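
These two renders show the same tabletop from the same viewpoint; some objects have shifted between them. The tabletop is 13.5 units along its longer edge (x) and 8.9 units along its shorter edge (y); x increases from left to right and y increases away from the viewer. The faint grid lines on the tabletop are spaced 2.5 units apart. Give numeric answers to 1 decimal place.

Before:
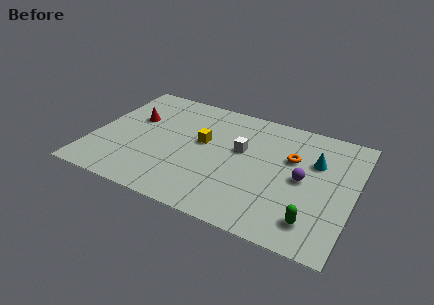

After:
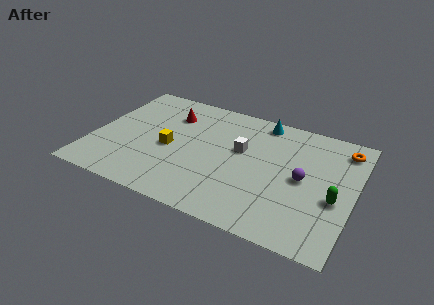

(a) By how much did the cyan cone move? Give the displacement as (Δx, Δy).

(-3.0, 2.0)

The cyan cone started near (11.4, 5.9) and ended near (8.4, 7.9).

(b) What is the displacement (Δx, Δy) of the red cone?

(1.8, 1.0)

From the two frames, the red cone sits at roughly (1.9, 5.6) before and (3.7, 6.6) after.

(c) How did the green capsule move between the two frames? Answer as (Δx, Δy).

(0.9, 1.9)

From the two frames, the green capsule sits at roughly (11.7, 1.7) before and (12.6, 3.6) after.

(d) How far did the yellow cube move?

1.9

The yellow cube moved from about (5.6, 5.1) to (4.0, 4.0), a distance of √(1.6² + 1.1²) ≈ 1.9.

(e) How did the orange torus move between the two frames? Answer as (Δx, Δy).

(2.5, 1.7)

The orange torus was at about (10.2, 5.7) and moved to about (12.7, 7.4).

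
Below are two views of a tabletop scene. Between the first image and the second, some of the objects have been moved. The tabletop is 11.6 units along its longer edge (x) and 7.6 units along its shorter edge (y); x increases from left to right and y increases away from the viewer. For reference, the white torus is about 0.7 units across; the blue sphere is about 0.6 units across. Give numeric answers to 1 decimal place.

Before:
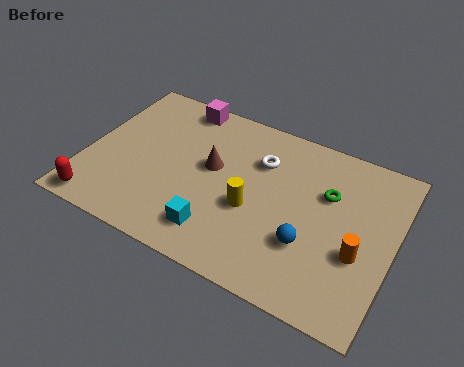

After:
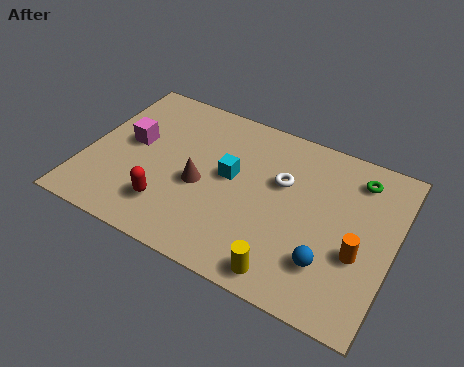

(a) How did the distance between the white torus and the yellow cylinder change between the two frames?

+1.7

They were about 2.3 units apart before and 4.0 after — 1.7 units further apart.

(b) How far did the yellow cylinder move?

2.7

The yellow cylinder moved from about (6.4, 3.1) to (8.0, 0.9), a distance of √(1.6² + 2.2²) ≈ 2.7.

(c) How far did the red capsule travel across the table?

2.7

From (0.9, 0.8) to (3.4, 1.8), the red capsule covered √(2.5² + 1.0²) ≈ 2.7 units.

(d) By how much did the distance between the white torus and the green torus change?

+0.4

The distance was about 2.6 in the first image and 3.0 in the second, so they moved 0.4 units further apart.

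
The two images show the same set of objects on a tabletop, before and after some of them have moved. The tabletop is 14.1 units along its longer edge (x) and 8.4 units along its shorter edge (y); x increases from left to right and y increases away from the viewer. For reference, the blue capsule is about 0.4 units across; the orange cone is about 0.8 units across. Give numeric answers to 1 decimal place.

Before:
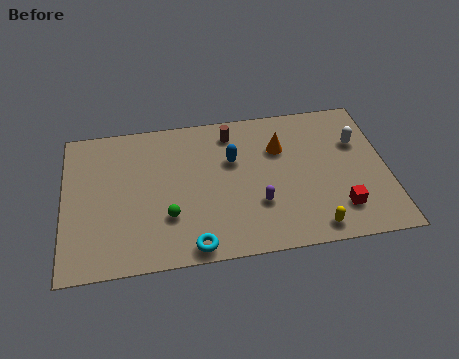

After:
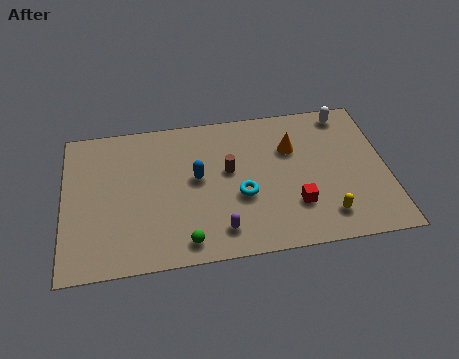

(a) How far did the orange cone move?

0.5

From (9.5, 5.8) to (10.0, 5.7), the orange cone covered √(0.5² + 0.1²) ≈ 0.5 units.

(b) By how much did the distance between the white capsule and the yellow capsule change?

+0.8

The distance was about 5.1 in the first image and 5.9 in the second, so they moved 0.8 units further apart.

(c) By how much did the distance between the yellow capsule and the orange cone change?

-0.6

They were about 4.9 units apart before and 4.3 after — 0.6 units closer together.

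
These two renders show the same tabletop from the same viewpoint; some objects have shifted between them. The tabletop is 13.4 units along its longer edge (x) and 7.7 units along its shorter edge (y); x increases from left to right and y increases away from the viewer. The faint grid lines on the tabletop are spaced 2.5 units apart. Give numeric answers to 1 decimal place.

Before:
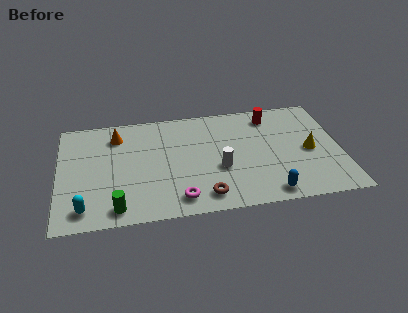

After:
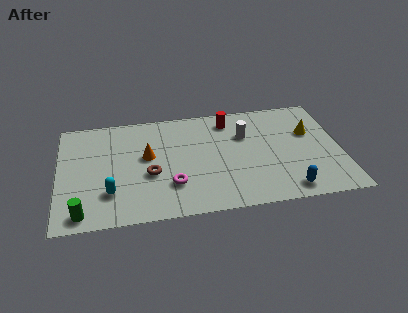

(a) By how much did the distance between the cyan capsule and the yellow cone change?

-1.0

They were about 11.0 units apart before and 10.0 after — 1.0 units closer together.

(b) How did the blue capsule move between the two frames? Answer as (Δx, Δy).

(0.9, 0.1)

From the two frames, the blue capsule sits at roughly (9.8, 0.9) before and (10.7, 1.0) after.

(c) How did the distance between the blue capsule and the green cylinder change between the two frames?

+2.5

They were about 7.1 units apart before and 9.6 after — 2.5 units further apart.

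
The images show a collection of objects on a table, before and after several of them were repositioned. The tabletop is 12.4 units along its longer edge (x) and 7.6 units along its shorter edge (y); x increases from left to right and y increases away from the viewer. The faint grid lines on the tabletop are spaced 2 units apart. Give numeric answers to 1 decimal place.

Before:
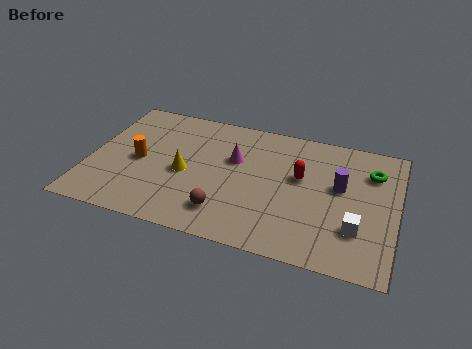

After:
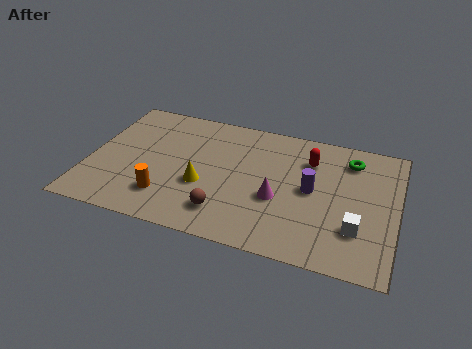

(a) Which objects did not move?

the brown sphere and the white cube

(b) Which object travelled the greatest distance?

the magenta cone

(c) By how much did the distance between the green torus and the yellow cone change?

-1.2

Before: roughly 7.7 units apart; after: 6.5. That's 1.2 units closer together.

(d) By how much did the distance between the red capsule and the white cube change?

+0.7

They were about 3.3 units apart before and 4.0 after — 0.7 units further apart.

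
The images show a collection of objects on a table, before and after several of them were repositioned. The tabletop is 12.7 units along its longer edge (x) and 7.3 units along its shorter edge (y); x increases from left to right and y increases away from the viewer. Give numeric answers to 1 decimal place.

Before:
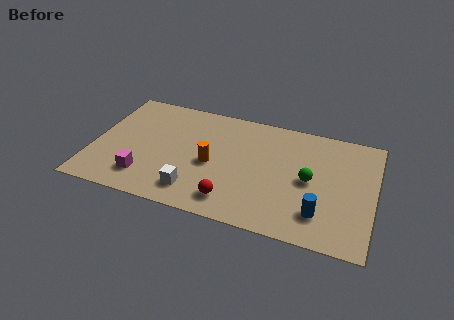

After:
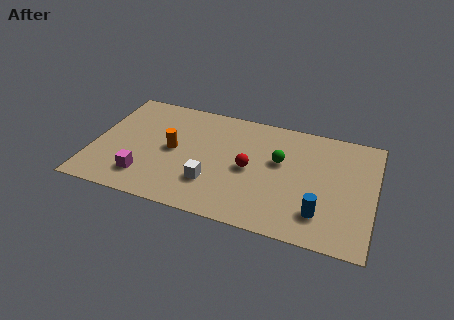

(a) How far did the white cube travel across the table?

1.0

The white cube moved from about (4.8, 1.4) to (5.5, 2.1), a distance of √(0.7² + 0.7²) ≈ 1.0.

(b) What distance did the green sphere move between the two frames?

1.6

The green sphere moved from about (9.8, 3.6) to (8.4, 4.4), a distance of √(1.4² + 0.8²) ≈ 1.6.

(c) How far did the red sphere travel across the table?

2.3

The red sphere moved from about (6.5, 1.3) to (7.1, 3.5), a distance of √(0.6² + 2.2²) ≈ 2.3.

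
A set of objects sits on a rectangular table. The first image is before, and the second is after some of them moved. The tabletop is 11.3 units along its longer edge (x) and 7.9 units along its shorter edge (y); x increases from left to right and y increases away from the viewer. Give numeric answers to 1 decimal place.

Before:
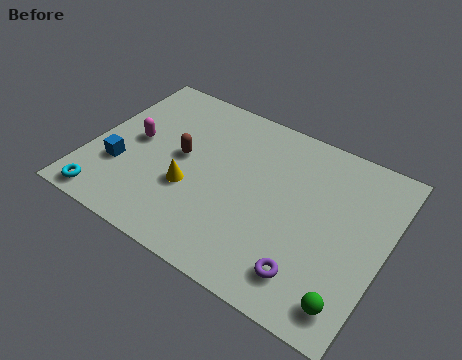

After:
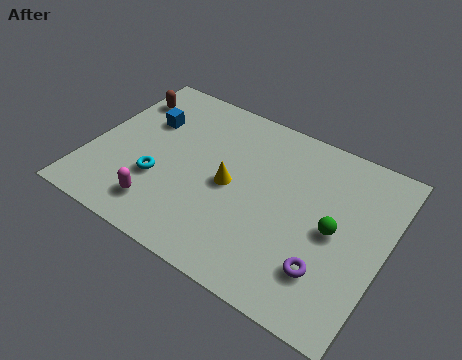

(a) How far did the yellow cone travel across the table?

1.7

From (4.0, 2.9) to (5.4, 3.8), the yellow cone covered √(1.4² + 0.9²) ≈ 1.7 units.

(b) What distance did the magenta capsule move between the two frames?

3.0

The magenta capsule moved from about (1.6, 4.1) to (3.1, 1.5), a distance of √(1.5² + 2.6²) ≈ 3.0.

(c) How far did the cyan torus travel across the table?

2.5

The cyan torus was near (1.1, 0.8) before and (2.8, 2.7) after, so it travelled √(1.7² + 1.9²) ≈ 2.5 units.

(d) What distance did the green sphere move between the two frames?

2.8

The green sphere moved from about (10.4, 1.2) to (9.4, 3.8), a distance of √(1.0² + 2.6²) ≈ 2.8.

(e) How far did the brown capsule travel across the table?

3.2

The brown capsule was near (3.4, 4.2) before and (0.8, 6.1) after, so it travelled √(2.6² + 1.9²) ≈ 3.2 units.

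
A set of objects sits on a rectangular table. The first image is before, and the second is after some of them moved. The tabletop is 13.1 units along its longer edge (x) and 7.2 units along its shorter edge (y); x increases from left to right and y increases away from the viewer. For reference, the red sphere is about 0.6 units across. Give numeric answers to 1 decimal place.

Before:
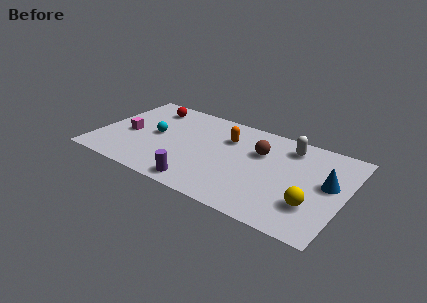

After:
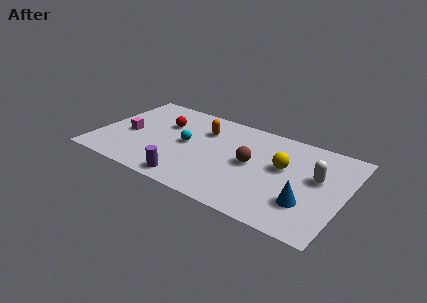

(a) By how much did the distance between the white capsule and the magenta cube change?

+1.3

Before: roughly 8.7 units apart; after: 10.0. That's 1.3 units further apart.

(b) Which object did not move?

the magenta cube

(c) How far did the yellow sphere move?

2.8

The yellow sphere was near (11.6, 2.1) before and (9.8, 4.2) after, so it travelled √(1.8² + 2.1²) ≈ 2.8 units.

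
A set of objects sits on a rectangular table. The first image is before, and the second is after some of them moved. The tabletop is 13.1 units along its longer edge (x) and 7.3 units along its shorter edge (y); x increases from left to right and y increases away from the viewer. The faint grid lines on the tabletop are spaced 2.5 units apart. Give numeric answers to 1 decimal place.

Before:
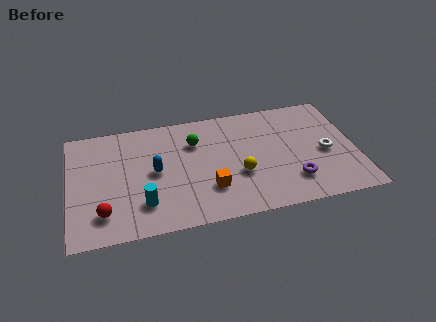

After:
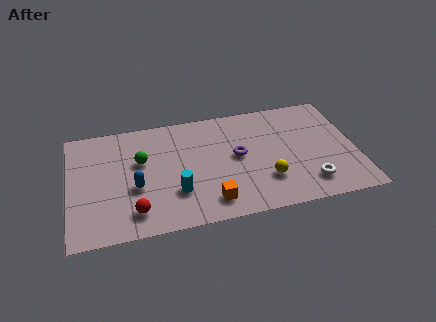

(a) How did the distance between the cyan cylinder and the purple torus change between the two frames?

-3.4

The distance was about 6.8 in the first image and 3.4 in the second, so they moved 3.4 units closer together.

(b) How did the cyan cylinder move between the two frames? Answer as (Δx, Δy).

(1.5, 0.4)

From the two frames, the cyan cylinder sits at roughly (3.3, 1.8) before and (4.8, 2.2) after.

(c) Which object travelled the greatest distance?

the purple torus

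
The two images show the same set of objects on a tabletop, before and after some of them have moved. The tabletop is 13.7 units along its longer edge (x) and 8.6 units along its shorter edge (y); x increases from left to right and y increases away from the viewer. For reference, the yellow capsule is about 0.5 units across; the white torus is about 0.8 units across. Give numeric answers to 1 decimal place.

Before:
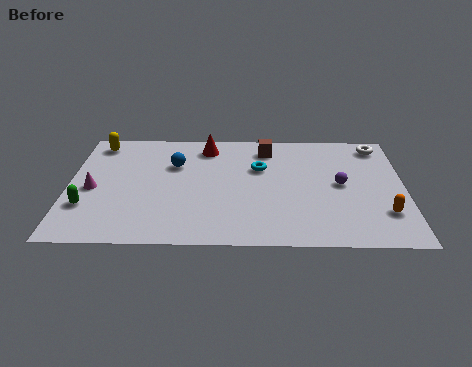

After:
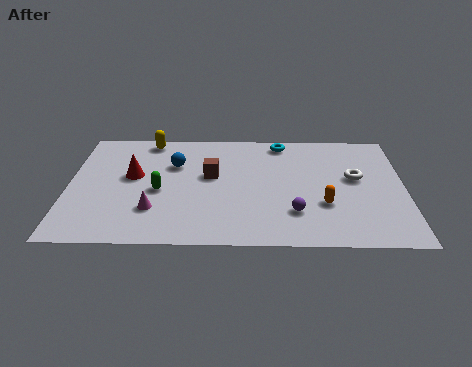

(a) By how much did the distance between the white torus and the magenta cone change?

-3.6

The distance was about 12.2 in the first image and 8.6 in the second, so they moved 3.6 units closer together.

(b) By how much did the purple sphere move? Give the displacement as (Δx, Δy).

(-1.9, -2.1)

The purple sphere was at about (11.1, 4.4) and moved to about (9.2, 2.3).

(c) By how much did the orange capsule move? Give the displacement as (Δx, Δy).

(-2.4, 0.6)

The orange capsule started near (12.8, 2.3) and ended near (10.4, 2.9).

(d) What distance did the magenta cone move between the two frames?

2.9

The magenta cone was near (1.0, 3.9) before and (3.5, 2.4) after, so it travelled √(2.5² + 1.5²) ≈ 2.9 units.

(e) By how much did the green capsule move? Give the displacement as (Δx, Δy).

(2.9, 1.2)

The green capsule started near (0.8, 2.6) and ended near (3.7, 3.8).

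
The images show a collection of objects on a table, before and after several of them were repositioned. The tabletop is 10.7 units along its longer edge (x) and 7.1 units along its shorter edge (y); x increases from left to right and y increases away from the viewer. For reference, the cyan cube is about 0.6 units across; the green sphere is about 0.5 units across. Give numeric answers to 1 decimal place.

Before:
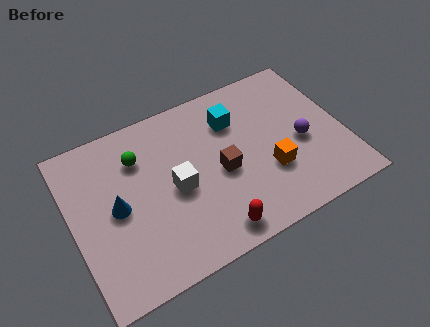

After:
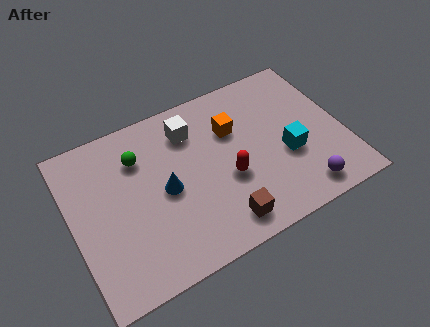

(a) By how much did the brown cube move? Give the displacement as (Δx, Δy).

(-0.3, -2.1)

The brown cube started near (5.8, 3.2) and ended near (5.5, 1.1).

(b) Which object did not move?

the green sphere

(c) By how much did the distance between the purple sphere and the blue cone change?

-1.7

They were about 7.3 units apart before and 5.6 after — 1.7 units closer together.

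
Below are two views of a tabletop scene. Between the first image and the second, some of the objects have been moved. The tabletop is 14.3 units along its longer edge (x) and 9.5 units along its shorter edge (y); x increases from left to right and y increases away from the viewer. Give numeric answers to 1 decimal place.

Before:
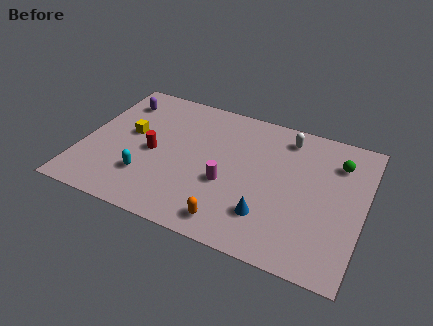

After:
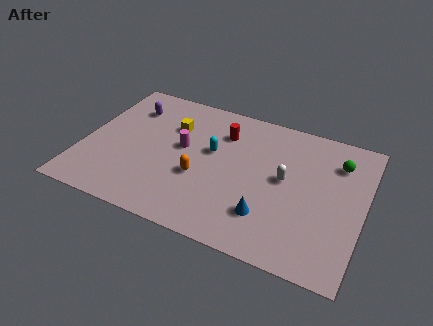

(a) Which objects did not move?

the blue cone and the green sphere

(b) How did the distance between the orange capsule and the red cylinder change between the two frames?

-1.8

They were about 5.4 units apart before and 3.6 after — 1.8 units closer together.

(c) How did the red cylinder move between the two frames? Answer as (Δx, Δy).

(3.3, 2.7)

From the two frames, the red cylinder sits at roughly (3.6, 4.4) before and (6.9, 7.1) after.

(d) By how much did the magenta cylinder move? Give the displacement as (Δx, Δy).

(-2.5, 1.6)

The magenta cylinder was at about (7.5, 3.7) and moved to about (5.0, 5.3).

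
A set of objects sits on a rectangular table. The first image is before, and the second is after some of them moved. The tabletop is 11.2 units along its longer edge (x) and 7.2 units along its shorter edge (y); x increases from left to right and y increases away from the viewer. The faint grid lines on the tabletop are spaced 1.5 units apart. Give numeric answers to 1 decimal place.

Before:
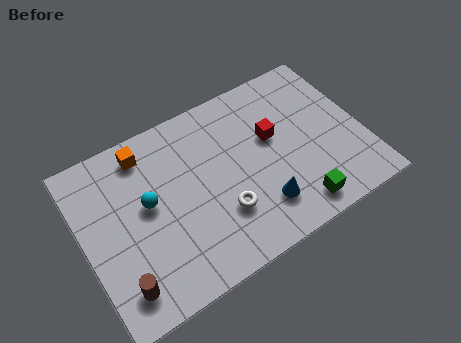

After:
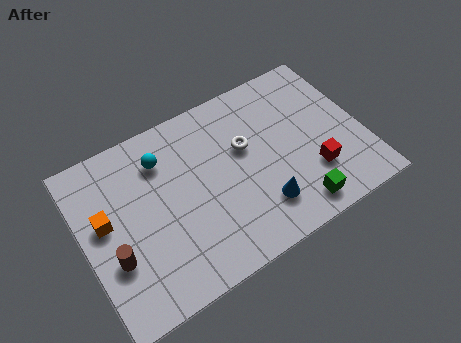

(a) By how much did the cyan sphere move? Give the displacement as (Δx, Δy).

(0.8, 1.5)

From the two frames, the cyan sphere sits at roughly (2.6, 4.0) before and (3.4, 5.5) after.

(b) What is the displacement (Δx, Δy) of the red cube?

(1.3, -2.2)

From the two frames, the red cube sits at roughly (7.7, 4.3) before and (9.0, 2.1) after.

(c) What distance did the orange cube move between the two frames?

2.8

The orange cube was near (2.8, 6.1) before and (0.9, 4.1) after, so it travelled √(1.9² + 2.0²) ≈ 2.8 units.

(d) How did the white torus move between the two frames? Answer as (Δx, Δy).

(1.3, 2.2)

The white torus started near (5.3, 2.2) and ended near (6.6, 4.4).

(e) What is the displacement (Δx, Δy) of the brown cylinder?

(-0.1, 1.2)

From the two frames, the brown cylinder sits at roughly (1.1, 1.3) before and (1.0, 2.5) after.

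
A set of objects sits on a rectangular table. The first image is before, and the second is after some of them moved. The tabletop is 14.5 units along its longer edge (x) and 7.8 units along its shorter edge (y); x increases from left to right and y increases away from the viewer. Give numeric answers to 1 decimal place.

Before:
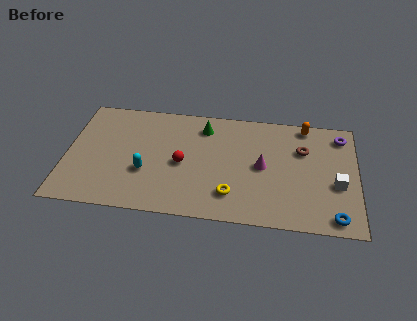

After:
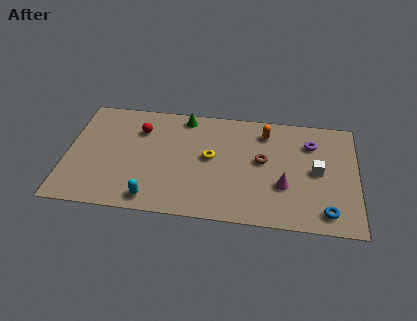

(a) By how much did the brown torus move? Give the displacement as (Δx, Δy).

(-2.0, -1.0)

From the two frames, the brown torus sits at roughly (11.8, 5.3) before and (9.8, 4.3) after.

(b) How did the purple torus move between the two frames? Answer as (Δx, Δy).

(-1.5, -0.7)

The purple torus started near (13.7, 6.5) and ended near (12.2, 5.8).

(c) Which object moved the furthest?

the red sphere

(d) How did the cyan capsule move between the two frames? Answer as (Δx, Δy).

(0.4, -1.8)

The cyan capsule was at about (4.0, 2.8) and moved to about (4.4, 1.0).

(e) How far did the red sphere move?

3.0

The red sphere moved from about (5.8, 3.6) to (3.6, 5.7), a distance of √(2.2² + 2.1²) ≈ 3.0.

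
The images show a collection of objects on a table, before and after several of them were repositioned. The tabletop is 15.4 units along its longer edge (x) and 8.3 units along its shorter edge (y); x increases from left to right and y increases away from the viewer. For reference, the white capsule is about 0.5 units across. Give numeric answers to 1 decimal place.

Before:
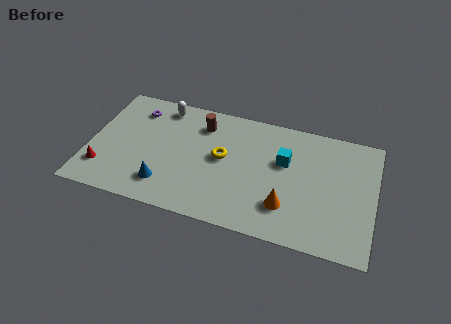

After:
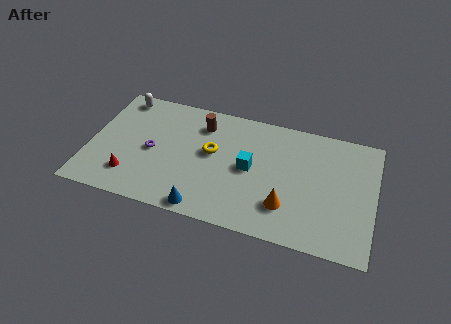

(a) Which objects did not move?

the orange cone and the brown cylinder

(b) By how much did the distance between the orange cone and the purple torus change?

-2.0

They were about 9.6 units apart before and 7.6 after — 2.0 units closer together.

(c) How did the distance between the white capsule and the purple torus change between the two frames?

+2.4

Before: roughly 1.5 units apart; after: 3.9. That's 2.4 units further apart.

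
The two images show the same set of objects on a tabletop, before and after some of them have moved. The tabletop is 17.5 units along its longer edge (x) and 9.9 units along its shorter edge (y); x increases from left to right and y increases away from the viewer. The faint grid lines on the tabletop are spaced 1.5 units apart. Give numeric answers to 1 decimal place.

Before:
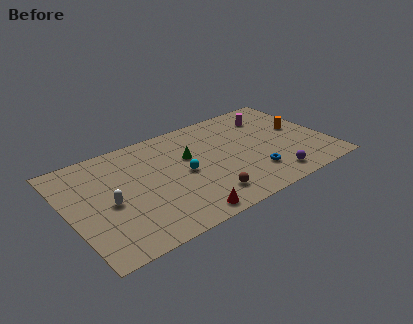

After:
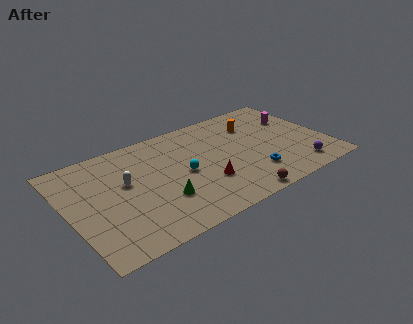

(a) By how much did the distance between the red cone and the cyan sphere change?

-1.9

The distance was about 3.9 in the first image and 2.0 in the second, so they moved 1.9 units closer together.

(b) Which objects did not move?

the cyan sphere and the blue torus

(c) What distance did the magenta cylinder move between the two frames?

1.9

From (14.3, 7.7) to (15.9, 6.7), the magenta cylinder covered √(1.6² + 1.0²) ≈ 1.9 units.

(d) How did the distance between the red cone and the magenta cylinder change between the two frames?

-2.1

The distance was about 9.9 in the first image and 7.8 in the second, so they moved 2.1 units closer together.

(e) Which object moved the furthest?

the green cone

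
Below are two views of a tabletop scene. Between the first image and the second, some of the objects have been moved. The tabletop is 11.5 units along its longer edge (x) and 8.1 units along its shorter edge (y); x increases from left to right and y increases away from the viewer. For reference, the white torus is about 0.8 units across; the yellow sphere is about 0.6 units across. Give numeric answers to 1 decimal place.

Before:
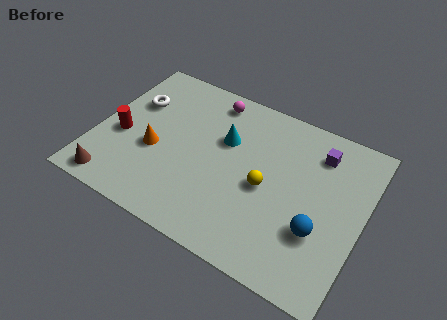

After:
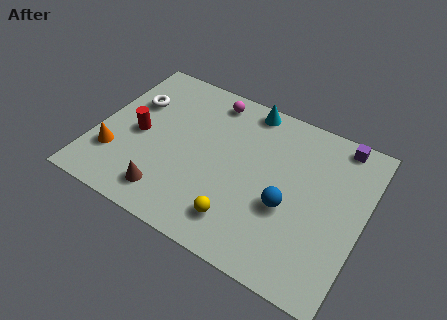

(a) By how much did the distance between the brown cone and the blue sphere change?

-3.6

Before: roughly 8.8 units apart; after: 5.2. That's 3.6 units closer together.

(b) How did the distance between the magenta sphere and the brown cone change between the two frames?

-1.2

Before: roughly 6.9 units apart; after: 5.7. That's 1.2 units closer together.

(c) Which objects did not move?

the white torus and the magenta sphere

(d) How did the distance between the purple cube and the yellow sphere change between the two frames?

+3.4

Before: roughly 3.3 units apart; after: 6.7. That's 3.4 units further apart.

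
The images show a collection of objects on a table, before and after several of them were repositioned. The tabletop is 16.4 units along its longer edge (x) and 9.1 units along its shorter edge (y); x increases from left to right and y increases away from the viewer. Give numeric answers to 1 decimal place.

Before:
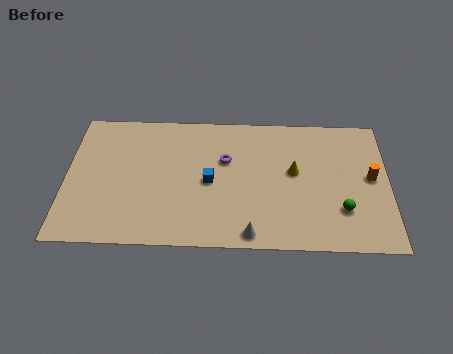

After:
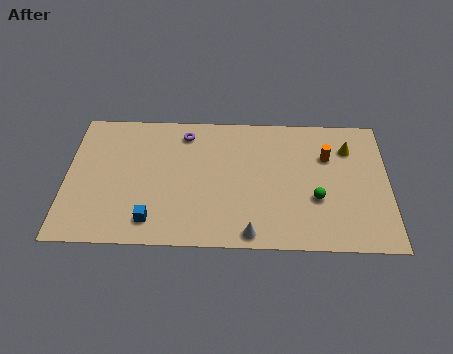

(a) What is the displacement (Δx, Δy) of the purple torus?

(-2.1, 1.8)

From the two frames, the purple torus sits at roughly (8.1, 5.8) before and (6.0, 7.6) after.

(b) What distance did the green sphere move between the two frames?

1.5

The green sphere was near (14.0, 2.6) before and (12.7, 3.3) after, so it travelled √(1.3² + 0.7²) ≈ 1.5 units.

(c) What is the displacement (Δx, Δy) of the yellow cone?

(2.8, 1.7)

From the two frames, the yellow cone sits at roughly (11.6, 5.1) before and (14.4, 6.8) after.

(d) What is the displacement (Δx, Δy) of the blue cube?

(-2.9, -2.7)

The blue cube was at about (7.3, 4.3) and moved to about (4.4, 1.6).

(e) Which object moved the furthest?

the blue cube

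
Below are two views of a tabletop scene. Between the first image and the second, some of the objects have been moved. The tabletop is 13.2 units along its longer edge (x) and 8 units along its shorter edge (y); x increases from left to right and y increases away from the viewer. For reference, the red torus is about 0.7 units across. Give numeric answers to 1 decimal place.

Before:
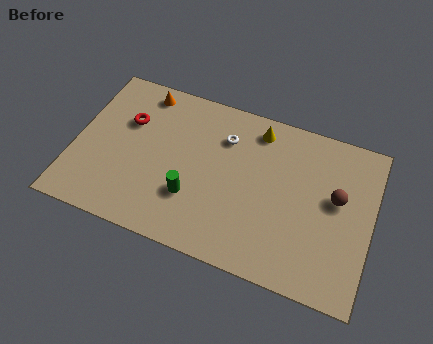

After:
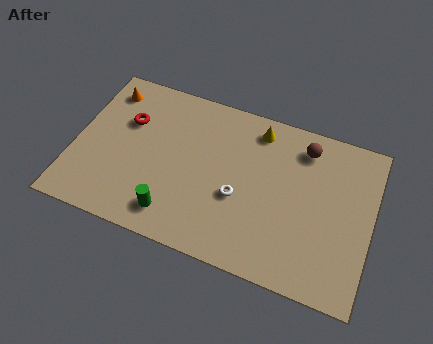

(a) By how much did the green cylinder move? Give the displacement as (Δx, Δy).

(-0.7, -1.1)

From the two frames, the green cylinder sits at roughly (5.4, 2.5) before and (4.7, 1.4) after.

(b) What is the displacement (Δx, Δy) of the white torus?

(0.9, -2.7)

The white torus was at about (6.5, 5.9) and moved to about (7.4, 3.2).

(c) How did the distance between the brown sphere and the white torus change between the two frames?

-1.0

Before: roughly 5.3 units apart; after: 4.3. That's 1.0 units closer together.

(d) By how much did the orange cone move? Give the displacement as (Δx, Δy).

(-1.6, -0.4)

The orange cone started near (2.7, 7.0) and ended near (1.1, 6.6).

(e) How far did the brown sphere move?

2.6

From (11.6, 4.6) to (10.0, 6.6), the brown sphere covered √(1.6² + 2.0²) ≈ 2.6 units.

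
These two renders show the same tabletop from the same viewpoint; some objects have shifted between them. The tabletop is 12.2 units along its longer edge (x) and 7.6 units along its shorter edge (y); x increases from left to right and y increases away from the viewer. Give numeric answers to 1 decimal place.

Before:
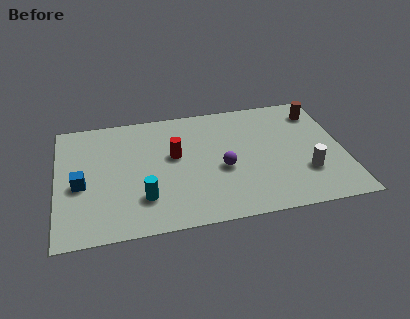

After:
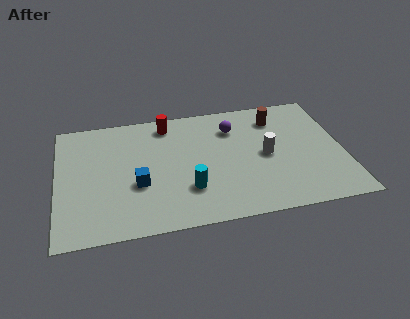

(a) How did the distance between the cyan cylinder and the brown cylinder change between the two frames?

-3.2

They were about 8.7 units apart before and 5.5 after — 3.2 units closer together.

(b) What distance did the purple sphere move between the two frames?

2.6

The purple sphere moved from about (7.0, 3.2) to (7.6, 5.7), a distance of √(0.6² + 2.5²) ≈ 2.6.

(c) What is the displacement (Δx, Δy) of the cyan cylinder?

(1.9, 0.2)

The cyan cylinder started near (3.6, 2.0) and ended near (5.5, 2.2).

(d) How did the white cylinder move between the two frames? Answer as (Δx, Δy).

(-1.6, 1.4)

The white cylinder was at about (10.5, 2.3) and moved to about (8.9, 3.7).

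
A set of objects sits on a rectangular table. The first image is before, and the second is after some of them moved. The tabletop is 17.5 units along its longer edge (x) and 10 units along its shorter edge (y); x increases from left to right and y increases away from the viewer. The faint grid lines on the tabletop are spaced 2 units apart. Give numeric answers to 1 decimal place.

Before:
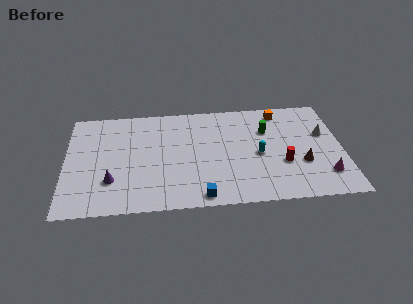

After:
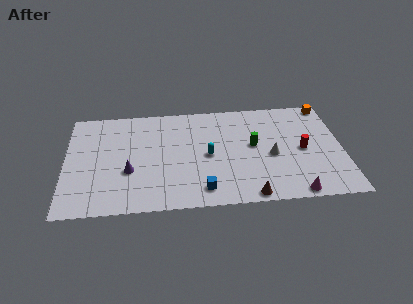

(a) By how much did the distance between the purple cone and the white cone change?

-4.9

Before: roughly 13.9 units apart; after: 9.0. That's 4.9 units closer together.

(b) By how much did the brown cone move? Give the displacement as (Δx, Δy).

(-3.4, -2.7)

The brown cone was at about (14.9, 3.5) and moved to about (11.5, 0.8).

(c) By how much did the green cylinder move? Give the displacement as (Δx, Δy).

(-0.9, -1.4)

From the two frames, the green cylinder sits at roughly (12.8, 6.9) before and (11.9, 5.5) after.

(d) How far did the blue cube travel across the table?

0.6

The blue cube moved from about (8.5, 1.0) to (8.6, 1.6), a distance of √(0.1² + 0.6²) ≈ 0.6.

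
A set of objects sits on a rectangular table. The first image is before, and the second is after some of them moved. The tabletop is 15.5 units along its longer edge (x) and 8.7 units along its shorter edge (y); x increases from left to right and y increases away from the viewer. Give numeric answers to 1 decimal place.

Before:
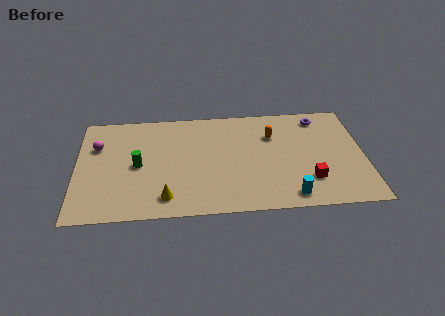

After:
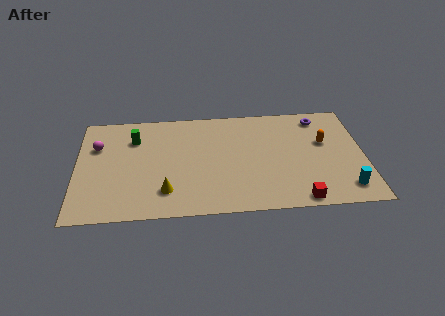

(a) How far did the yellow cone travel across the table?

0.5

The yellow cone moved from about (4.8, 1.5) to (4.8, 2.0), a distance of √(0.0² + 0.5²) ≈ 0.5.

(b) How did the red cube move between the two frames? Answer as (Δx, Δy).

(-0.6, -1.5)

From the two frames, the red cube sits at roughly (12.5, 2.3) before and (11.9, 0.8) after.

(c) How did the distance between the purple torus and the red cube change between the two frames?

+1.6

They were about 5.1 units apart before and 6.7 after — 1.6 units further apart.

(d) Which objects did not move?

the purple torus and the magenta sphere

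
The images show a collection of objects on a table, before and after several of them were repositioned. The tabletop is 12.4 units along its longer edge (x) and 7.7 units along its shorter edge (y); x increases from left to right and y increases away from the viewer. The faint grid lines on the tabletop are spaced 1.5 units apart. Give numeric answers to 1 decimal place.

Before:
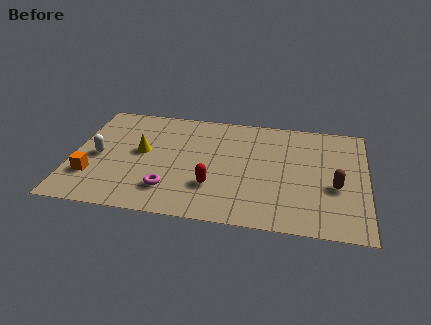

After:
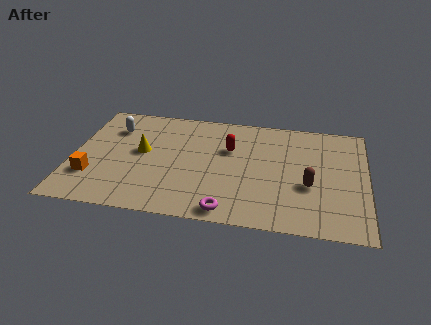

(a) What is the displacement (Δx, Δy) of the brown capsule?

(-1.1, -0.1)

The brown capsule started near (11.1, 3.1) and ended near (10.0, 3.0).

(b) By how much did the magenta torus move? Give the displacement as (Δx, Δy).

(2.5, -1.0)

The magenta torus was at about (4.2, 1.8) and moved to about (6.7, 0.8).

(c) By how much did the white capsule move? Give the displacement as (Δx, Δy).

(0.5, 2.1)

The white capsule was at about (1.1, 3.6) and moved to about (1.6, 5.7).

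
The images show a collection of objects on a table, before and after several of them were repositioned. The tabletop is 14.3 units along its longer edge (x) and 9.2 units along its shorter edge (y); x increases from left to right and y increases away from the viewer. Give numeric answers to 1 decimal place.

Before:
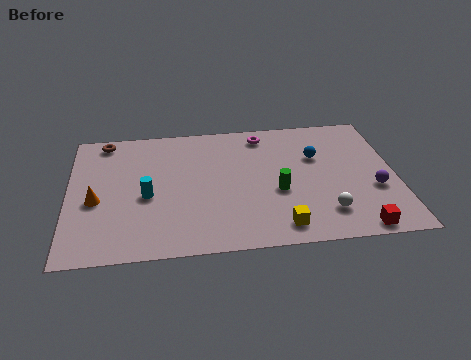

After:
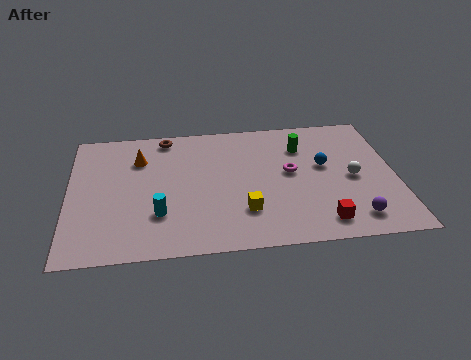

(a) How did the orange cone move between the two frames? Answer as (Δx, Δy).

(1.9, 2.8)

The orange cone started near (1.2, 3.9) and ended near (3.1, 6.7).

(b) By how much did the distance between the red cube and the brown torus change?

-3.6

The distance was about 13.1 in the first image and 9.5 in the second, so they moved 3.6 units closer together.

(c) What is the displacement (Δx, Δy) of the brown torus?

(2.7, 0.0)

From the two frames, the brown torus sits at roughly (1.6, 8.2) before and (4.3, 8.2) after.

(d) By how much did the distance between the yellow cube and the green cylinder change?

+2.7

Before: roughly 2.4 units apart; after: 5.1. That's 2.7 units further apart.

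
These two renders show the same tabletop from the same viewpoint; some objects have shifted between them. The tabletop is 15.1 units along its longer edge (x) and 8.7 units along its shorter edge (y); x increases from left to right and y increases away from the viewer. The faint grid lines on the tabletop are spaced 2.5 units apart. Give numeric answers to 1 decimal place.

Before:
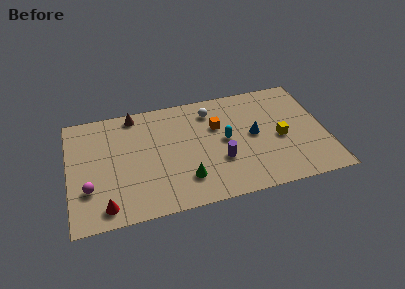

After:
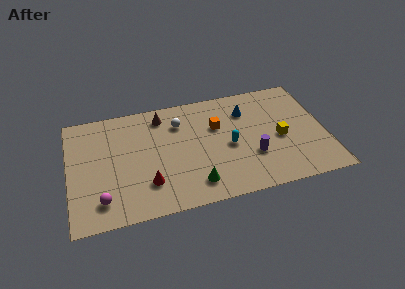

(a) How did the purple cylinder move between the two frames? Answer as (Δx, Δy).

(1.9, -0.1)

The purple cylinder started near (8.8, 3.0) and ended near (10.7, 2.9).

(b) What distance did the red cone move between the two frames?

2.7

The red cone moved from about (2.0, 1.2) to (4.5, 2.3), a distance of √(2.5² + 1.1²) ≈ 2.7.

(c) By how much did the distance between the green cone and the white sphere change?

-0.3

The distance was about 5.2 in the first image and 4.9 in the second, so they moved 0.3 units closer together.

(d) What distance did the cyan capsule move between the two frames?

0.5

From (9.2, 4.5) to (9.4, 4.0), the cyan capsule covered √(0.2² + 0.5²) ≈ 0.5 units.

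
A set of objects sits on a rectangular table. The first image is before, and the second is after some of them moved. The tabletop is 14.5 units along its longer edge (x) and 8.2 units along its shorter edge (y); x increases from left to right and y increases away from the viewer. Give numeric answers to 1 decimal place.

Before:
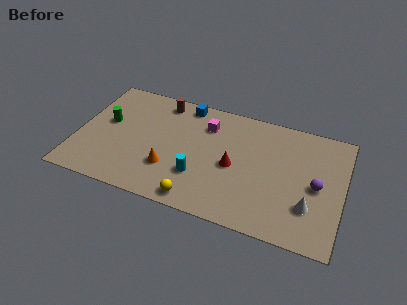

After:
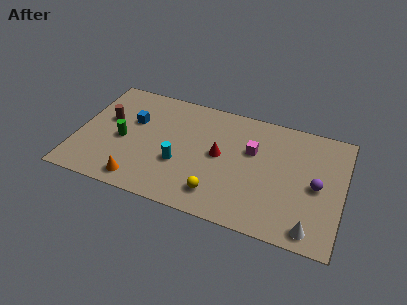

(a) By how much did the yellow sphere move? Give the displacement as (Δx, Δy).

(1.0, 0.7)

From the two frames, the yellow sphere sits at roughly (6.9, 0.9) before and (7.9, 1.6) after.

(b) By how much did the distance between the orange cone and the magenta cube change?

+3.0

They were about 4.1 units apart before and 7.1 after — 3.0 units further apart.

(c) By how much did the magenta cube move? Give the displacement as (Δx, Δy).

(2.6, -1.0)

From the two frames, the magenta cube sits at roughly (6.9, 6.2) before and (9.5, 5.2) after.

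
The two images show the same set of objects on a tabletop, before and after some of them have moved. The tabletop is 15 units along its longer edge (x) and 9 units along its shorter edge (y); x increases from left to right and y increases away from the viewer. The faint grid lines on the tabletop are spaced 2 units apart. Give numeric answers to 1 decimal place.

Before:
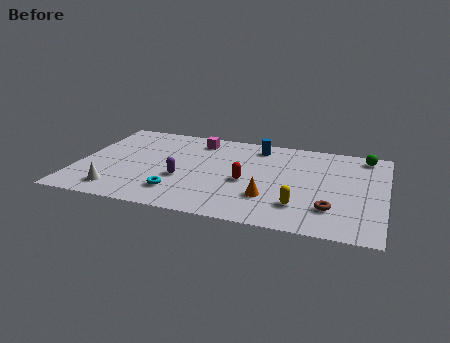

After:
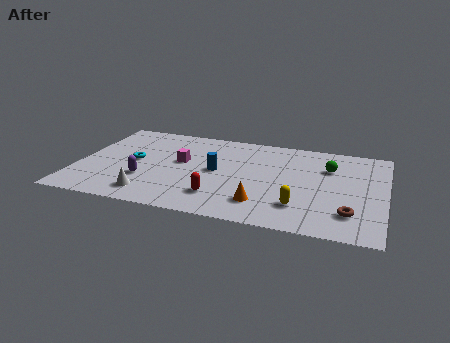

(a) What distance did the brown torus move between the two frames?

0.9

The brown torus moved from about (12.5, 2.3) to (13.4, 2.1), a distance of √(0.9² + 0.2²) ≈ 0.9.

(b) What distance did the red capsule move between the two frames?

2.2

The red capsule moved from about (8.3, 3.9) to (7.1, 2.1), a distance of √(1.2² + 1.8²) ≈ 2.2.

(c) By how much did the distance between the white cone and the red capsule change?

-3.2

Before: roughly 6.6 units apart; after: 3.4. That's 3.2 units closer together.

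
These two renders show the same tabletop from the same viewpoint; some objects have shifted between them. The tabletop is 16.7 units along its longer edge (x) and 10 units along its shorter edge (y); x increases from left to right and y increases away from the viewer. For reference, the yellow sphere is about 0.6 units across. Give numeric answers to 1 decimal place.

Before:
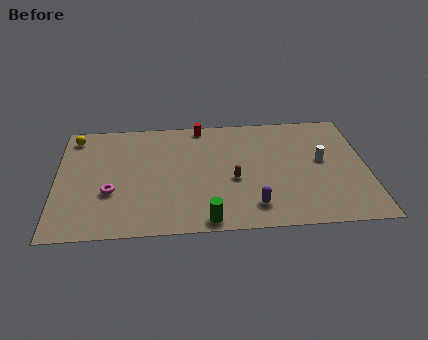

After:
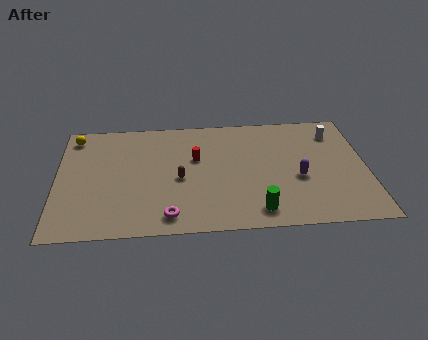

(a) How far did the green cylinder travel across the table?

2.8

From (8.0, 0.9) to (10.7, 1.5), the green cylinder covered √(2.7² + 0.6²) ≈ 2.8 units.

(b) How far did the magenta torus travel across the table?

3.8

The magenta torus moved from about (2.9, 3.6) to (6.0, 1.4), a distance of √(3.1² + 2.2²) ≈ 3.8.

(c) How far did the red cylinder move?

2.9

From (7.8, 9.1) to (7.5, 6.2), the red cylinder covered √(0.3² + 2.9²) ≈ 2.9 units.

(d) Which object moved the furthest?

the magenta torus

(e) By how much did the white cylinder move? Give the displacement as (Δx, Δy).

(0.8, 2.4)

The white cylinder was at about (14.3, 5.5) and moved to about (15.1, 7.9).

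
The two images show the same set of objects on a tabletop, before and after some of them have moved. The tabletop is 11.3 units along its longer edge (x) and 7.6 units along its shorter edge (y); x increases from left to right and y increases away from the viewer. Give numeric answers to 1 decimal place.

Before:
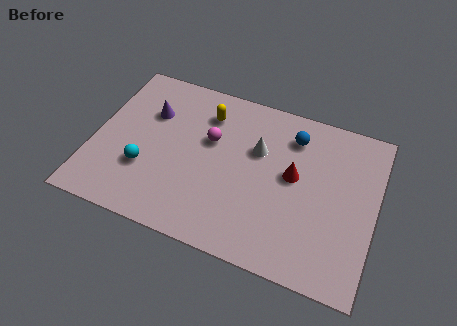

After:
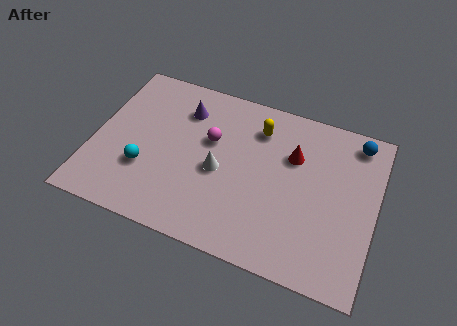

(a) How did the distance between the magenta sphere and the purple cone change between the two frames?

-0.9

Before: roughly 2.5 units apart; after: 1.6. That's 0.9 units closer together.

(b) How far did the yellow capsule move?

2.1

The yellow capsule moved from about (4.3, 5.9) to (6.4, 5.9), a distance of √(2.1² + 0.0²) ≈ 2.1.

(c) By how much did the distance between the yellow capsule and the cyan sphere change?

+1.4

They were about 4.0 units apart before and 5.4 after — 1.4 units further apart.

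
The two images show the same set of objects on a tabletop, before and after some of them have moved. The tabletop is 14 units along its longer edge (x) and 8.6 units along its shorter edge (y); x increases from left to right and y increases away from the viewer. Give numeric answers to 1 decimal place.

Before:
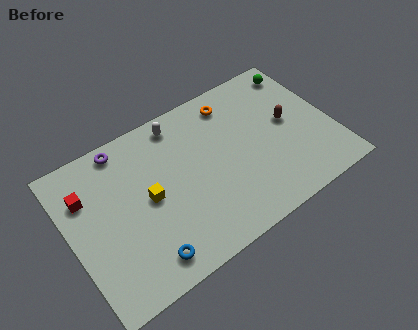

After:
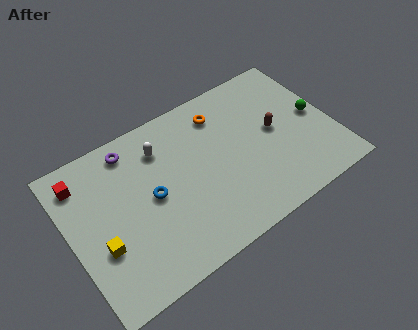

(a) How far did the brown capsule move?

0.8

The brown capsule moved from about (11.8, 4.6) to (11.0, 4.5), a distance of √(0.8² + 0.1²) ≈ 0.8.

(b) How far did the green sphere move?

3.0

From (13.0, 7.3) to (13.2, 4.3), the green sphere covered √(0.2² + 3.0²) ≈ 3.0 units.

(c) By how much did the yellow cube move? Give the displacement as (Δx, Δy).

(-2.7, -1.2)

The yellow cube started near (4.1, 4.3) and ended near (1.4, 3.1).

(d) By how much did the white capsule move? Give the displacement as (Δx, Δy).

(-1.1, -0.9)

The white capsule was at about (6.3, 7.5) and moved to about (5.2, 6.6).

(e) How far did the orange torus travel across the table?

0.8

The orange torus was near (9.2, 7.2) before and (8.5, 6.9) after, so it travelled √(0.7² + 0.3²) ≈ 0.8 units.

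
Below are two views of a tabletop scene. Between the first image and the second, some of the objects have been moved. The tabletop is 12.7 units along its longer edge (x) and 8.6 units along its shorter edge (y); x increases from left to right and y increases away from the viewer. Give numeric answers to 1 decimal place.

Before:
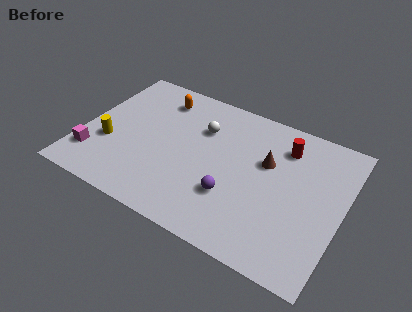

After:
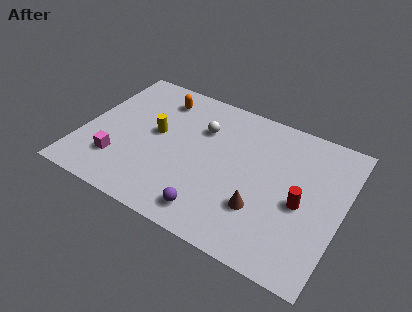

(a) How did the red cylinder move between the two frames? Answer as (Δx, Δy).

(1.2, -2.9)

The red cylinder started near (9.6, 6.7) and ended near (10.8, 3.8).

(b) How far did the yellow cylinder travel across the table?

2.6

From (1.4, 3.1) to (3.5, 4.7), the yellow cylinder covered √(2.1² + 1.6²) ≈ 2.6 units.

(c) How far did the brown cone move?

2.8

The brown cone was near (8.9, 5.4) before and (9.0, 2.6) after, so it travelled √(0.1² + 2.8²) ≈ 2.8 units.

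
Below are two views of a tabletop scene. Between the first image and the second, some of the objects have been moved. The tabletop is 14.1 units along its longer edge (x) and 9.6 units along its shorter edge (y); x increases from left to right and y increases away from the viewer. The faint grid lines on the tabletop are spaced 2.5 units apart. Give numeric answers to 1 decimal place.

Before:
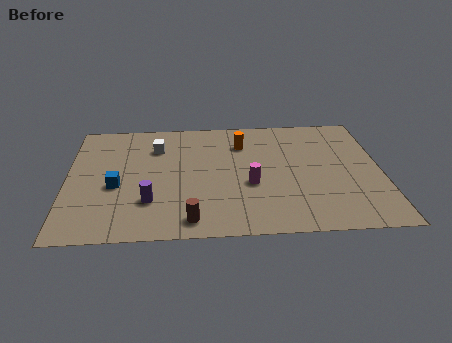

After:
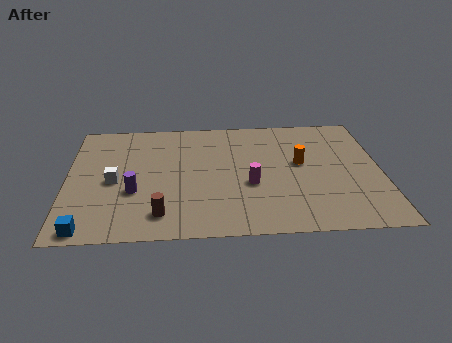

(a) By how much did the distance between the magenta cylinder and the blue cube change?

+1.8

The distance was about 6.0 in the first image and 7.8 in the second, so they moved 1.8 units further apart.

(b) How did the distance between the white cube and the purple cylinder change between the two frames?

-3.1

The distance was about 4.4 in the first image and 1.3 in the second, so they moved 3.1 units closer together.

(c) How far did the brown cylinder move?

1.4

The brown cylinder was near (5.5, 1.2) before and (4.2, 1.7) after, so it travelled √(1.3² + 0.5²) ≈ 1.4 units.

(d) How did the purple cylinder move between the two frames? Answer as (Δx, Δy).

(-0.7, 0.8)

The purple cylinder was at about (3.7, 2.7) and moved to about (3.0, 3.5).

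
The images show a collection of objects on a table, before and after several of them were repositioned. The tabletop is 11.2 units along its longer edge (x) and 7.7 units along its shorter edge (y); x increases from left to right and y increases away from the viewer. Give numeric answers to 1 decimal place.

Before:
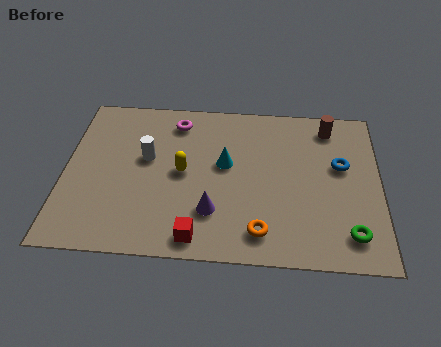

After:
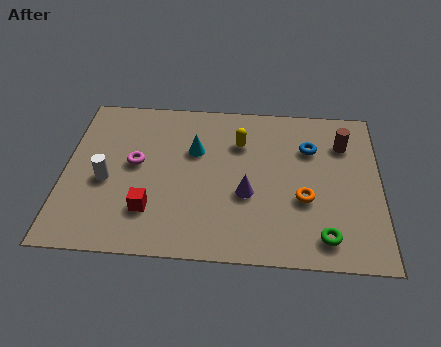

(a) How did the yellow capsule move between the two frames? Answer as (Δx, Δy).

(2.0, 1.6)

From the two frames, the yellow capsule sits at roughly (4.2, 3.9) before and (6.2, 5.5) after.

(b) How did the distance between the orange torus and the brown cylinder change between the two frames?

-2.6

They were about 5.7 units apart before and 3.1 after — 2.6 units closer together.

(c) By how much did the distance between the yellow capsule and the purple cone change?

+0.4

The distance was about 2.1 in the first image and 2.5 in the second, so they moved 0.4 units further apart.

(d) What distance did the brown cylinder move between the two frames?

0.9

The brown cylinder was near (9.4, 6.5) before and (9.9, 5.7) after, so it travelled √(0.5² + 0.8²) ≈ 0.9 units.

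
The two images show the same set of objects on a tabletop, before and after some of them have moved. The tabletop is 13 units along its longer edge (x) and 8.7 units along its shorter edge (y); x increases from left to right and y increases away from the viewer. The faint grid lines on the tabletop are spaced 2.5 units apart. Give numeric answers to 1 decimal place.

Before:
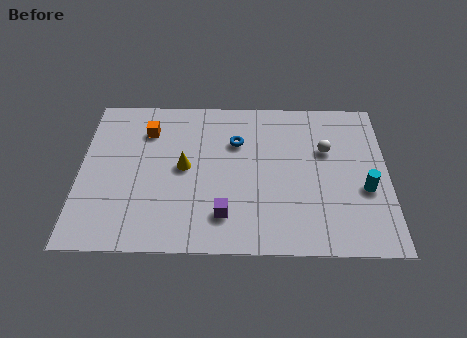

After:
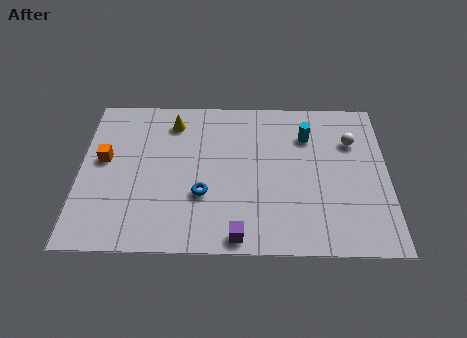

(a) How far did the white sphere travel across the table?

1.2

From (10.4, 5.6) to (11.5, 6.1), the white sphere covered √(1.1² + 0.5²) ≈ 1.2 units.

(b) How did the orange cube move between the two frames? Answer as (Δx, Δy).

(-1.8, -1.7)

The orange cube was at about (2.8, 6.6) and moved to about (1.0, 4.9).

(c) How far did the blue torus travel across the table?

3.3

The blue torus was near (6.6, 6.0) before and (5.2, 3.0) after, so it travelled √(1.4² + 3.0²) ≈ 3.3 units.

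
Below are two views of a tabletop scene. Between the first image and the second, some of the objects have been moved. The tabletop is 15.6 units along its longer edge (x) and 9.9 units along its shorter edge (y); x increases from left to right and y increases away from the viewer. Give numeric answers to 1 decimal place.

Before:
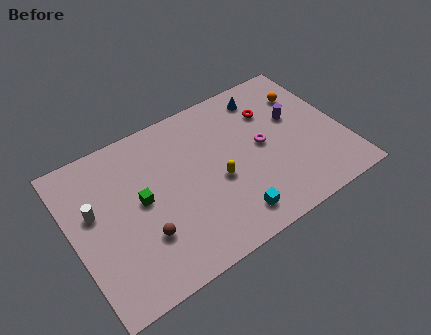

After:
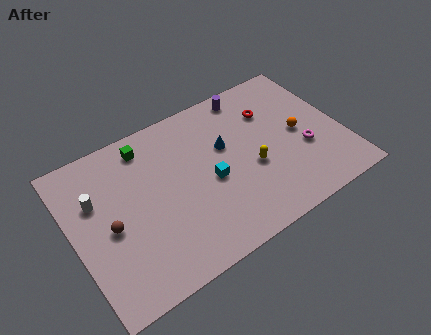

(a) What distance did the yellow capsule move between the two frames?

2.0

The yellow capsule was near (8.2, 4.2) before and (10.2, 4.0) after, so it travelled √(2.0² + 0.2²) ≈ 2.0 units.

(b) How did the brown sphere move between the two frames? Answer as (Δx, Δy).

(-1.7, 1.5)

From the two frames, the brown sphere sits at roughly (3.7, 3.0) before and (2.0, 4.5) after.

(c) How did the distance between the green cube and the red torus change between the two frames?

-0.9

The distance was about 8.2 in the first image and 7.3 in the second, so they moved 0.9 units closer together.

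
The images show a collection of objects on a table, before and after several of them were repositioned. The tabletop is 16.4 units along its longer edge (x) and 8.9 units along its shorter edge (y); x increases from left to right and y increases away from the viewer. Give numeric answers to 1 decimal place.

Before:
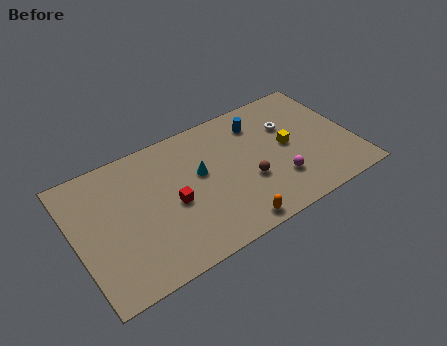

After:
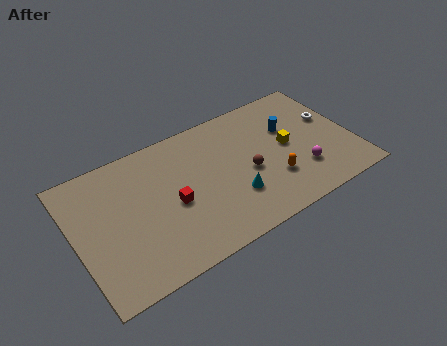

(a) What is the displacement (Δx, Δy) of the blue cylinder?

(1.7, -1.2)

The blue cylinder started near (11.2, 7.0) and ended near (12.9, 5.8).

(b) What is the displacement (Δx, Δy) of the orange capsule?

(2.8, 1.8)

From the two frames, the orange capsule sits at roughly (8.6, 0.9) before and (11.4, 2.7) after.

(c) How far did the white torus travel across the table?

2.6

From (12.9, 6.0) to (15.4, 5.4), the white torus covered √(2.5² + 0.6²) ≈ 2.6 units.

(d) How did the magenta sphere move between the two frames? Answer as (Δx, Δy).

(1.4, 0.0)

From the two frames, the magenta sphere sits at roughly (11.7, 2.5) before and (13.1, 2.5) after.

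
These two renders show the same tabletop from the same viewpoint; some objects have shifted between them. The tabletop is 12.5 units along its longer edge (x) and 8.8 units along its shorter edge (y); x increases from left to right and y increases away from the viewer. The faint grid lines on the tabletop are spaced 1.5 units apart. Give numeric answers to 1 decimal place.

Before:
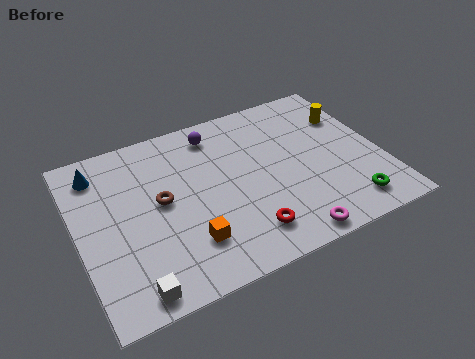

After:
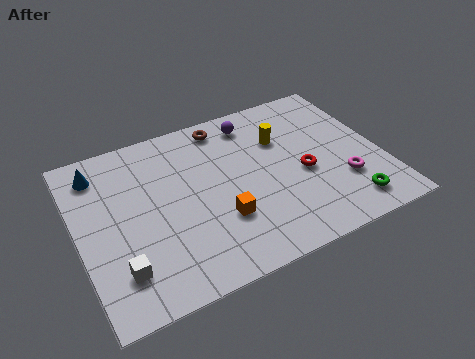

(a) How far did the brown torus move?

4.2

The brown torus moved from about (3.4, 4.7) to (6.4, 7.7), a distance of √(3.0² + 3.0²) ≈ 4.2.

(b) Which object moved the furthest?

the brown torus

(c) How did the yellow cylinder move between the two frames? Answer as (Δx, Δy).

(-2.9, -0.2)

The yellow cylinder was at about (11.5, 6.2) and moved to about (8.6, 6.0).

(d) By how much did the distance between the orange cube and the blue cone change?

+0.4

They were about 5.9 units apart before and 6.3 after — 0.4 units further apart.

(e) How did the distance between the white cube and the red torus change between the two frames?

+3.2

Before: roughly 4.8 units apart; after: 8.0. That's 3.2 units further apart.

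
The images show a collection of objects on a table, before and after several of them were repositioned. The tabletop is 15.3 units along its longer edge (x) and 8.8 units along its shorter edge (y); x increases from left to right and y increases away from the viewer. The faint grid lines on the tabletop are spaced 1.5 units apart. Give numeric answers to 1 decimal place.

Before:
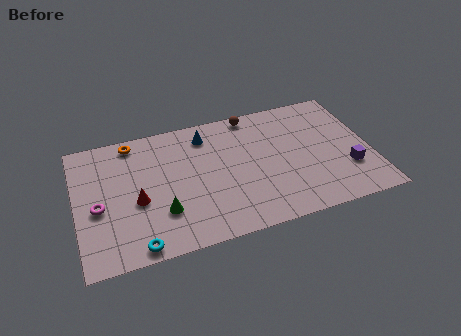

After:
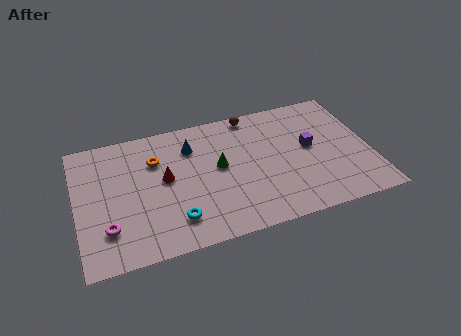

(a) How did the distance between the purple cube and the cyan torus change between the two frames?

-3.4

They were about 11.3 units apart before and 7.9 after — 3.4 units closer together.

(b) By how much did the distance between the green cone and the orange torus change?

-1.8

Before: roughly 5.3 units apart; after: 3.5. That's 1.8 units closer together.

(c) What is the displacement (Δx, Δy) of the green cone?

(3.1, 2.2)

The green cone started near (4.3, 2.6) and ended near (7.4, 4.8).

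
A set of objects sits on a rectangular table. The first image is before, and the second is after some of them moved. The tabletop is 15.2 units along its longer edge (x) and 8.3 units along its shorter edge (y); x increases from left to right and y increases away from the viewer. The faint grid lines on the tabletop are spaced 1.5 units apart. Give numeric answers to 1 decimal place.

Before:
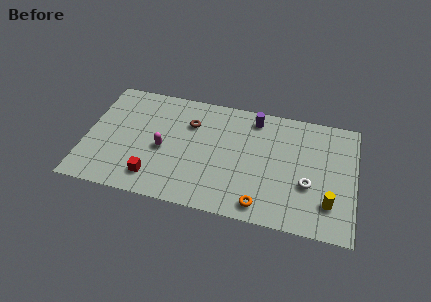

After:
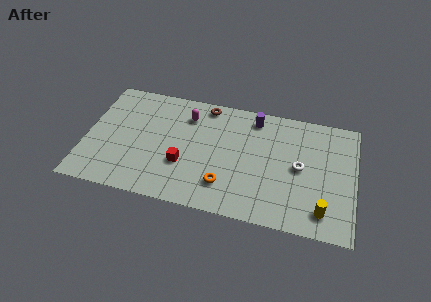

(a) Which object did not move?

the purple cylinder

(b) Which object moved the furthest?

the magenta capsule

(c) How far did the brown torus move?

1.7

From (5.8, 5.9) to (6.6, 7.4), the brown torus covered √(0.8² + 1.5²) ≈ 1.7 units.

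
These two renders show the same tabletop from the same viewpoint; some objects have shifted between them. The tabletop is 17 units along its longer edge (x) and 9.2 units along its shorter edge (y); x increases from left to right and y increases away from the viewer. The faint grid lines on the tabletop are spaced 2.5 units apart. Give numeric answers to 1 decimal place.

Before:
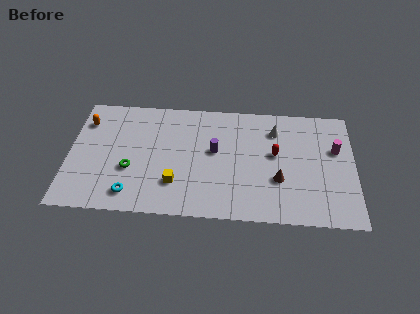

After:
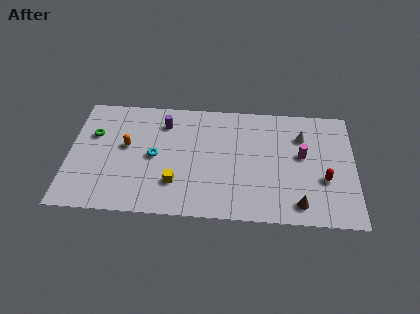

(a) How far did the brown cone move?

2.2

From (12.5, 3.2) to (13.7, 1.4), the brown cone covered √(1.2² + 1.8²) ≈ 2.2 units.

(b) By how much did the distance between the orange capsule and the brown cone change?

-1.2

They were about 12.2 units apart before and 11.0 after — 1.2 units closer together.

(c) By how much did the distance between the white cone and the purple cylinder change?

+4.2

Before: roughly 4.1 units apart; after: 8.3. That's 4.2 units further apart.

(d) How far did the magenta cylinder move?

2.1

The magenta cylinder was near (15.9, 5.8) before and (13.9, 5.2) after, so it travelled √(2.0² + 0.6²) ≈ 2.1 units.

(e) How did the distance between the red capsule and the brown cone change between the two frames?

+0.5

They were about 2.0 units apart before and 2.5 after — 0.5 units further apart.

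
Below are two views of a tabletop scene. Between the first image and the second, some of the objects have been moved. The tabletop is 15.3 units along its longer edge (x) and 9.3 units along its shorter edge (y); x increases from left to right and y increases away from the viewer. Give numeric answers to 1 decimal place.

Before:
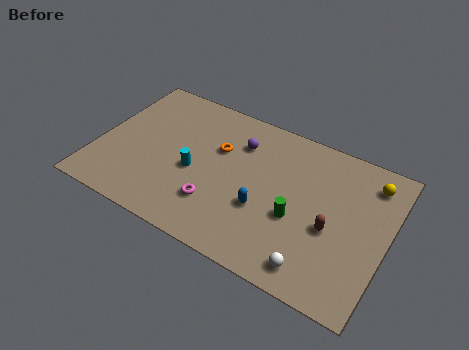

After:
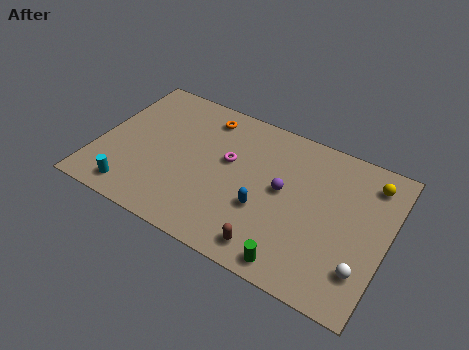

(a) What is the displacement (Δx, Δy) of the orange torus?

(-1.0, 1.8)

From the two frames, the orange torus sits at roughly (6.2, 6.0) before and (5.2, 7.8) after.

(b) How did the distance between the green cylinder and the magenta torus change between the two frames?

+1.9

The distance was about 4.3 in the first image and 6.2 in the second, so they moved 1.9 units further apart.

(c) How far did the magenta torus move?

3.0

From (6.6, 2.5) to (6.8, 5.5), the magenta torus covered √(0.2² + 3.0²) ≈ 3.0 units.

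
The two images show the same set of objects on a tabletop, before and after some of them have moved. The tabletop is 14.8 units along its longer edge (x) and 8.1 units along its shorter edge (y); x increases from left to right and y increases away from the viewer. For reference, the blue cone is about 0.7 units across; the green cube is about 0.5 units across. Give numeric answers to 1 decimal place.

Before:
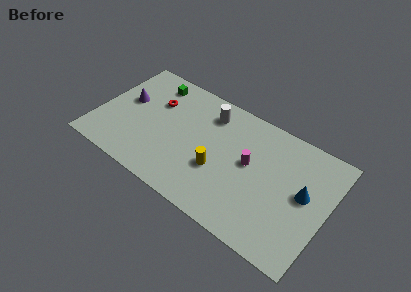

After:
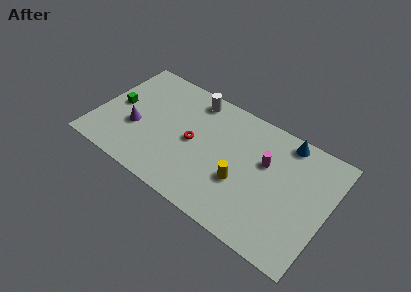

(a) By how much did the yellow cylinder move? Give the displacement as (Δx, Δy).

(1.5, 0.0)

From the two frames, the yellow cylinder sits at roughly (8.0, 3.0) before and (9.5, 3.0) after.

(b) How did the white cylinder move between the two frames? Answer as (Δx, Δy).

(-1.1, 0.5)

The white cylinder was at about (6.8, 6.5) and moved to about (5.7, 7.0).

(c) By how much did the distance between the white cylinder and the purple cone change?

-0.5

They were about 5.5 units apart before and 5.0 after — 0.5 units closer together.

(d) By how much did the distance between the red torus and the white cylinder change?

-0.5

Before: roughly 3.5 units apart; after: 3.0. That's 0.5 units closer together.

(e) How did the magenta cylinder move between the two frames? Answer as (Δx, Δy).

(0.9, 0.6)

The magenta cylinder started near (9.8, 4.5) and ended near (10.7, 5.1).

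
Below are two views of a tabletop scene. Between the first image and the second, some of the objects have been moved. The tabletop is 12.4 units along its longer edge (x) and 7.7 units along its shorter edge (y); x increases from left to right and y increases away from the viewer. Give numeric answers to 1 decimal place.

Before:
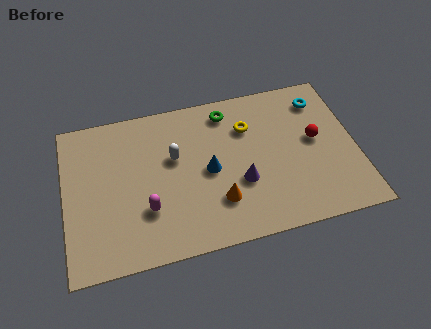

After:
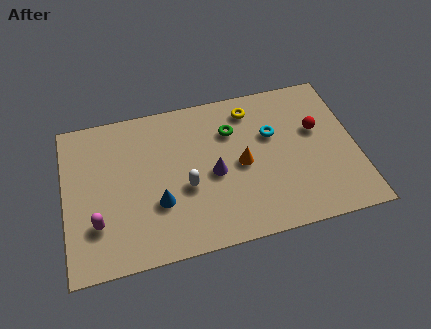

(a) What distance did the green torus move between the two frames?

1.0

The green torus moved from about (7.1, 6.5) to (7.2, 5.5), a distance of √(0.1² + 1.0²) ≈ 1.0.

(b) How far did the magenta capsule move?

2.1

The magenta capsule was near (3.4, 2.4) before and (1.3, 2.2) after, so it travelled √(2.1² + 0.2²) ≈ 2.1 units.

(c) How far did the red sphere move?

0.5

The red sphere was near (10.7, 4.2) before and (10.8, 4.7) after, so it travelled √(0.1² + 0.5²) ≈ 0.5 units.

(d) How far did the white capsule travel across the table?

1.6

The white capsule moved from about (4.7, 4.7) to (5.1, 3.1), a distance of √(0.4² + 1.6²) ≈ 1.6.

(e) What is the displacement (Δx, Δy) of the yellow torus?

(0.2, 0.9)

The yellow torus was at about (7.9, 5.5) and moved to about (8.1, 6.4).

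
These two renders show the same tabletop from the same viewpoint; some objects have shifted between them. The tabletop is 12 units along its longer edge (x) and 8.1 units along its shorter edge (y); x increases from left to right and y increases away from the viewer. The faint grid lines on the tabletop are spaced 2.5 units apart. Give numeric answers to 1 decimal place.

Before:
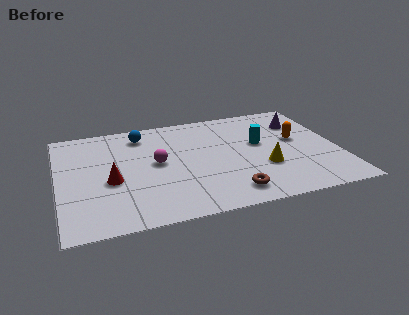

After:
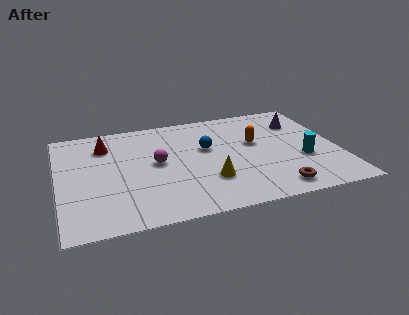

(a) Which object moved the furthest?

the blue sphere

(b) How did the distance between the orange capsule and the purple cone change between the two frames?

+1.0

The distance was about 1.4 in the first image and 2.4 in the second, so they moved 1.0 units further apart.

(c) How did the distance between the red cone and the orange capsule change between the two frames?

-1.6

The distance was about 8.2 in the first image and 6.6 in the second, so they moved 1.6 units closer together.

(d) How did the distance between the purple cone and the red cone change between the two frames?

-0.3

They were about 8.8 units apart before and 8.5 after — 0.3 units closer together.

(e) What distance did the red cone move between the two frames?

2.8

From (2.2, 3.4) to (2.1, 6.2), the red cone covered √(0.1² + 2.8²) ≈ 2.8 units.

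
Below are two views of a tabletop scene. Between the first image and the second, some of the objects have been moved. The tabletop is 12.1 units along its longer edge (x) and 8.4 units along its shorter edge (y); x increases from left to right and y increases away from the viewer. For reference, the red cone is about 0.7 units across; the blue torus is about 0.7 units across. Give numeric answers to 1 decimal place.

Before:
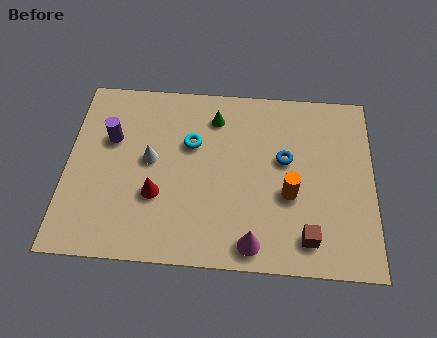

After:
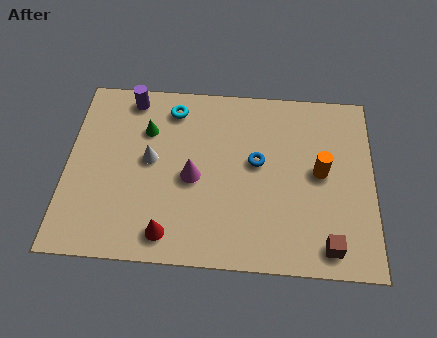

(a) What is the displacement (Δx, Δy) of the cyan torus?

(-0.8, 1.6)

The cyan torus started near (4.9, 5.4) and ended near (4.1, 7.0).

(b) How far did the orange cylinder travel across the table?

1.6

The orange cylinder was near (8.8, 3.3) before and (10.0, 4.4) after, so it travelled √(1.2² + 1.1²) ≈ 1.6 units.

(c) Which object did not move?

the white cone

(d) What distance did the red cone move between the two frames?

1.8

The red cone moved from about (3.6, 2.9) to (4.1, 1.2), a distance of √(0.5² + 1.7²) ≈ 1.8.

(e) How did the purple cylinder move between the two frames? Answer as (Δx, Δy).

(0.7, 2.0)

The purple cylinder was at about (1.7, 5.4) and moved to about (2.4, 7.4).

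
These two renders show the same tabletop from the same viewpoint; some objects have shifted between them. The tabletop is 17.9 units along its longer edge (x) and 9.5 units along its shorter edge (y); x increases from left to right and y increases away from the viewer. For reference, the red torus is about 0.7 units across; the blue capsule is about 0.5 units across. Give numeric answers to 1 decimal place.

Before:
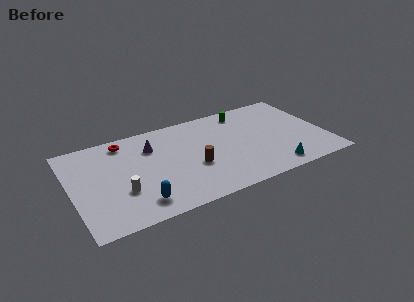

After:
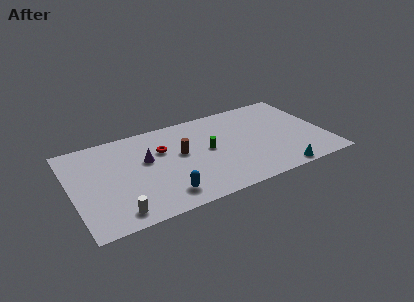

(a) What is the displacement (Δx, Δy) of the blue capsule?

(1.8, 0.0)

The blue capsule was at about (4.3, 1.7) and moved to about (6.1, 1.7).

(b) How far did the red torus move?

3.1

The red torus was near (4.0, 8.2) before and (6.5, 6.3) after, so it travelled √(2.5² + 1.9²) ≈ 3.1 units.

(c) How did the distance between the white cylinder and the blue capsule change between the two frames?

+1.5

They were about 1.8 units apart before and 3.3 after — 1.5 units further apart.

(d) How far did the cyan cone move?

0.6

The cyan cone was near (13.8, 1.3) before and (14.1, 0.8) after, so it travelled √(0.3² + 0.5²) ≈ 0.6 units.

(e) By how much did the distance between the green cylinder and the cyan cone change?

-0.7

Before: roughly 6.9 units apart; after: 6.2. That's 0.7 units closer together.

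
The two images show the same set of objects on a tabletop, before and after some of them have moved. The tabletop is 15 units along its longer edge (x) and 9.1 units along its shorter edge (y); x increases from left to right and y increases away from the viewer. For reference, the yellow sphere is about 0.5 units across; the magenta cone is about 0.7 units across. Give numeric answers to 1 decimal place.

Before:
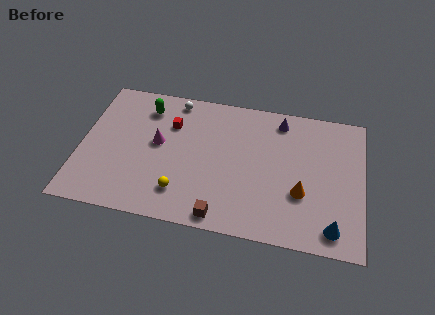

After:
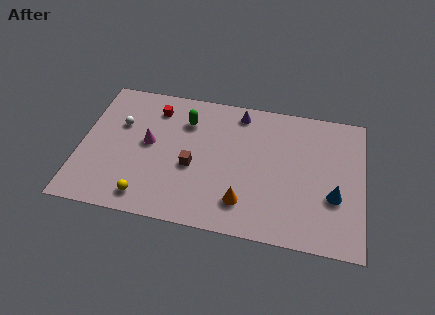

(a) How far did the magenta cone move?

0.5

From (4.1, 5.0) to (3.6, 4.9), the magenta cone covered √(0.5² + 0.1²) ≈ 0.5 units.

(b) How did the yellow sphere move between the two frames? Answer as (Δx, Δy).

(-1.8, -0.7)

The yellow sphere started near (5.5, 2.0) and ended near (3.7, 1.3).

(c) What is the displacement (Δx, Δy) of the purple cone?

(-2.2, 0.1)

The purple cone started near (10.5, 7.8) and ended near (8.3, 7.9).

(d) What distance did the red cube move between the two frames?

1.3

The red cube was near (4.7, 6.4) before and (3.8, 7.3) after, so it travelled √(0.9² + 0.9²) ≈ 1.3 units.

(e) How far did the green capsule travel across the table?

2.3

The green capsule moved from about (3.3, 7.3) to (5.5, 6.8), a distance of √(2.2² + 0.5²) ≈ 2.3.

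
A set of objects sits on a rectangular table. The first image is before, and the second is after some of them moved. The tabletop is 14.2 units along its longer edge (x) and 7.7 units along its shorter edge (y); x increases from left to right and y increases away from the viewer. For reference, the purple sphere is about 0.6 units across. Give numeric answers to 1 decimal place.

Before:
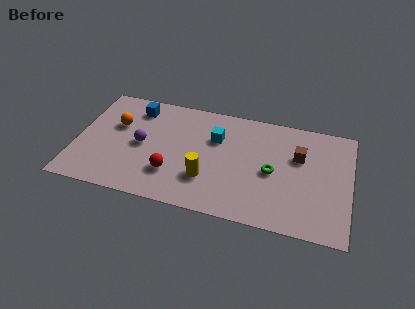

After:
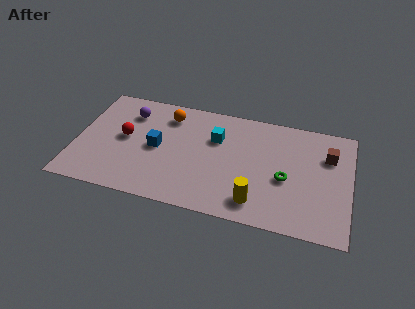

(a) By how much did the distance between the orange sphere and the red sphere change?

-1.1

Before: roughly 4.1 units apart; after: 3.0. That's 1.1 units closer together.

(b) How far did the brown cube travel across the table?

1.6

The brown cube moved from about (11.5, 5.0) to (13.0, 5.4), a distance of √(1.5² + 0.4²) ≈ 1.6.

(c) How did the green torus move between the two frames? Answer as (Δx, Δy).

(0.7, -0.3)

From the two frames, the green torus sits at roughly (10.2, 3.6) before and (10.9, 3.3) after.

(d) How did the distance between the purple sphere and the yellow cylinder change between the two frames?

+4.4

They were about 3.8 units apart before and 8.2 after — 4.4 units further apart.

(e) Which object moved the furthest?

the red sphere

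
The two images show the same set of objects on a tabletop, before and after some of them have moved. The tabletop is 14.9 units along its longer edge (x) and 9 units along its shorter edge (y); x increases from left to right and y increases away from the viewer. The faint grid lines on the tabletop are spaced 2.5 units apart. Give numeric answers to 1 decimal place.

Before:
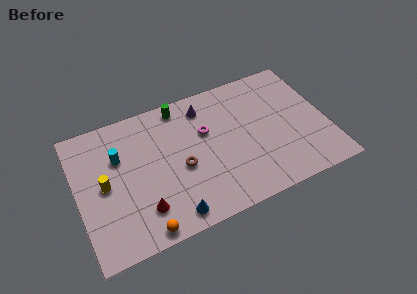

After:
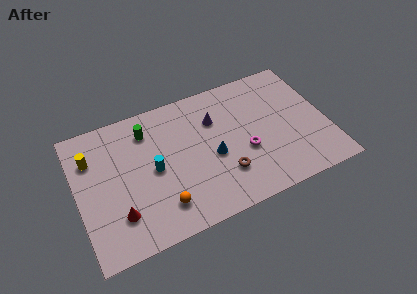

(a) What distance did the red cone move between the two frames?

1.4

From (3.6, 2.1) to (2.2, 2.3), the red cone covered √(1.4² + 0.2²) ≈ 1.4 units.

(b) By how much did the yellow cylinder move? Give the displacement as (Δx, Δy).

(-0.6, 2.0)

The yellow cylinder started near (1.6, 4.5) and ended near (1.0, 6.5).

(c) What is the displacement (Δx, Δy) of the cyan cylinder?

(1.9, -1.6)

From the two frames, the cyan cylinder sits at roughly (2.6, 6.0) before and (4.5, 4.4) after.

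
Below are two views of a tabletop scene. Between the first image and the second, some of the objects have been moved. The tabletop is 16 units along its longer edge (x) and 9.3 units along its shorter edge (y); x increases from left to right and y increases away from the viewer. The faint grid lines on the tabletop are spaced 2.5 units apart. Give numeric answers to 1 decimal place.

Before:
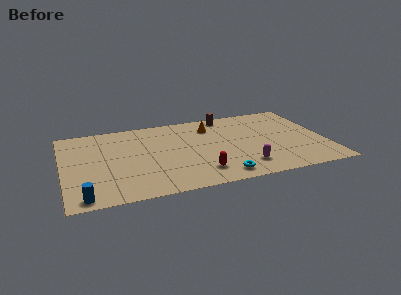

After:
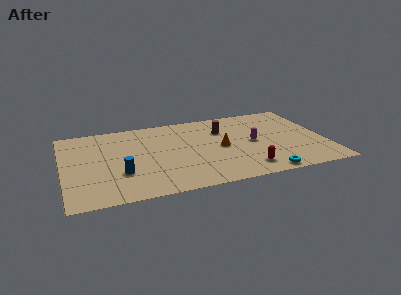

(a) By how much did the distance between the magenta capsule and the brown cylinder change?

-3.8

The distance was about 6.4 in the first image and 2.6 in the second, so they moved 3.8 units closer together.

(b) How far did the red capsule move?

2.8

The red capsule moved from about (8.1, 1.9) to (10.9, 1.6), a distance of √(2.8² + 0.3²) ≈ 2.8.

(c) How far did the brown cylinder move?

1.7

The brown cylinder moved from about (10.3, 8.3) to (9.9, 6.6), a distance of √(0.4² + 1.7²) ≈ 1.7.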